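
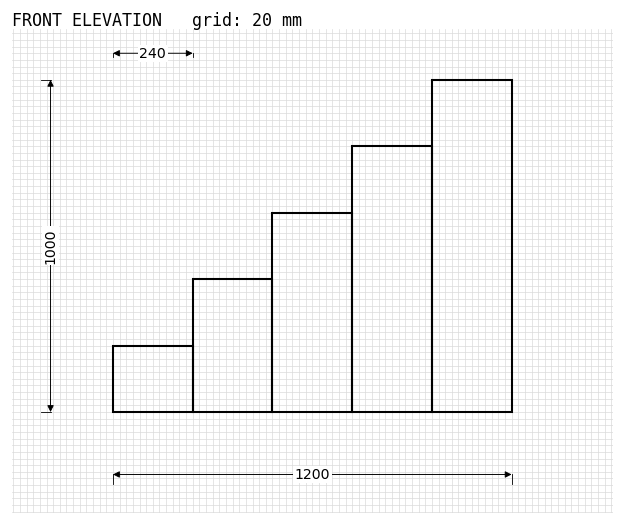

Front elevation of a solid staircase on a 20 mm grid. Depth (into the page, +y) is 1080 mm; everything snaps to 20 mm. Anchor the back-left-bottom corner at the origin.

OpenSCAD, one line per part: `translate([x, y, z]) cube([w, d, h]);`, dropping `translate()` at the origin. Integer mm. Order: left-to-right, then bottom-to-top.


cube([240, 1080, 200]);
translate([240, 0, 0]) cube([240, 1080, 400]);
translate([480, 0, 0]) cube([240, 1080, 600]);
translate([720, 0, 0]) cube([240, 1080, 800]);
translate([960, 0, 0]) cube([240, 1080, 1000]);


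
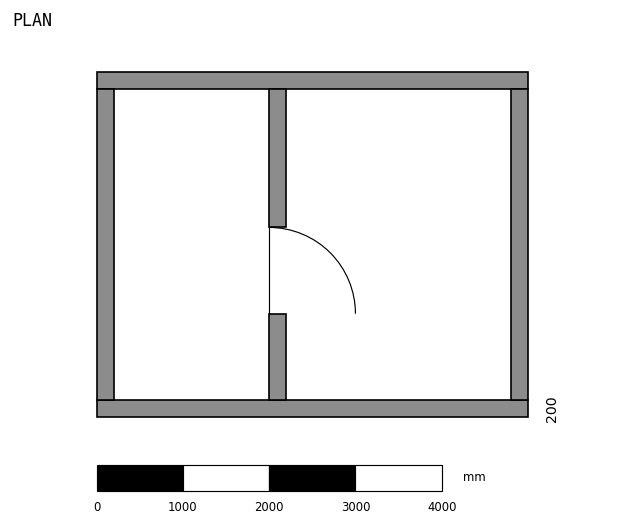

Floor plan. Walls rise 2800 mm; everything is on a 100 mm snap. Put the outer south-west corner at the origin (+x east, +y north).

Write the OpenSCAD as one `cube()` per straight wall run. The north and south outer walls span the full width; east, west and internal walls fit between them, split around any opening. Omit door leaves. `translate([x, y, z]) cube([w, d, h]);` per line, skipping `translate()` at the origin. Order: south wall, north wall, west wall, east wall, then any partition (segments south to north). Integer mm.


cube([5000, 200, 2800]);
translate([0, 3800, 0]) cube([5000, 200, 2800]);
translate([0, 200, 0]) cube([200, 3600, 2800]);
translate([4800, 200, 0]) cube([200, 3600, 2800]);
translate([2000, 200, 0]) cube([200, 1000, 2800]);
translate([2000, 2200, 0]) cube([200, 1600, 2800]);


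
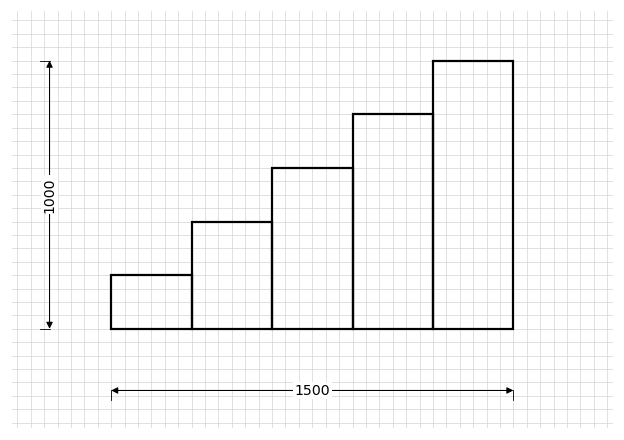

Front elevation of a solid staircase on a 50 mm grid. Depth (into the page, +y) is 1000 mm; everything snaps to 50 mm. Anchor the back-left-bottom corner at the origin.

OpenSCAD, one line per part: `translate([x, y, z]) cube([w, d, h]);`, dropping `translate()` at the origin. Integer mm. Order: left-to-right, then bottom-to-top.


cube([300, 1000, 200]);
translate([300, 0, 0]) cube([300, 1000, 400]);
translate([600, 0, 0]) cube([300, 1000, 600]);
translate([900, 0, 0]) cube([300, 1000, 800]);
translate([1200, 0, 0]) cube([300, 1000, 1000]);


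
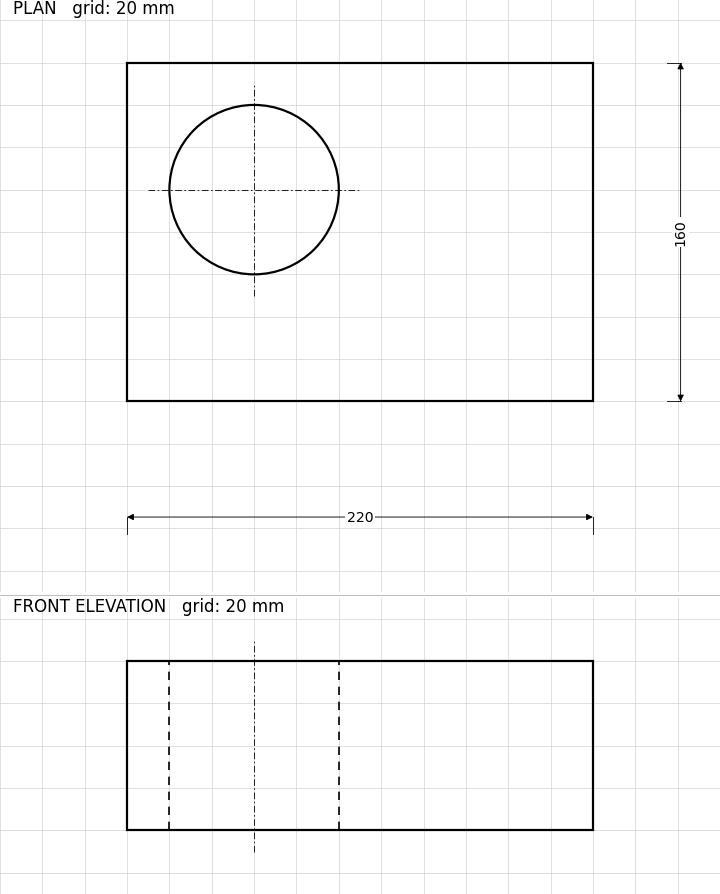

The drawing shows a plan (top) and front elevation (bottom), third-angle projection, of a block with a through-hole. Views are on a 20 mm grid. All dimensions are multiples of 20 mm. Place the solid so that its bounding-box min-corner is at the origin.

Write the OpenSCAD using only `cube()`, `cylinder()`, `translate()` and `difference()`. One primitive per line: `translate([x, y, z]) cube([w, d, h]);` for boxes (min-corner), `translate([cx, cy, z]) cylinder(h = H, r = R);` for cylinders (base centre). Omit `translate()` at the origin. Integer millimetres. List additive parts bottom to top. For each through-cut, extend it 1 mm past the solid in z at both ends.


difference() {
  cube([220, 160, 80]);
  translate([60, 100, -1]) cylinder(h = 82, r = 40);
}


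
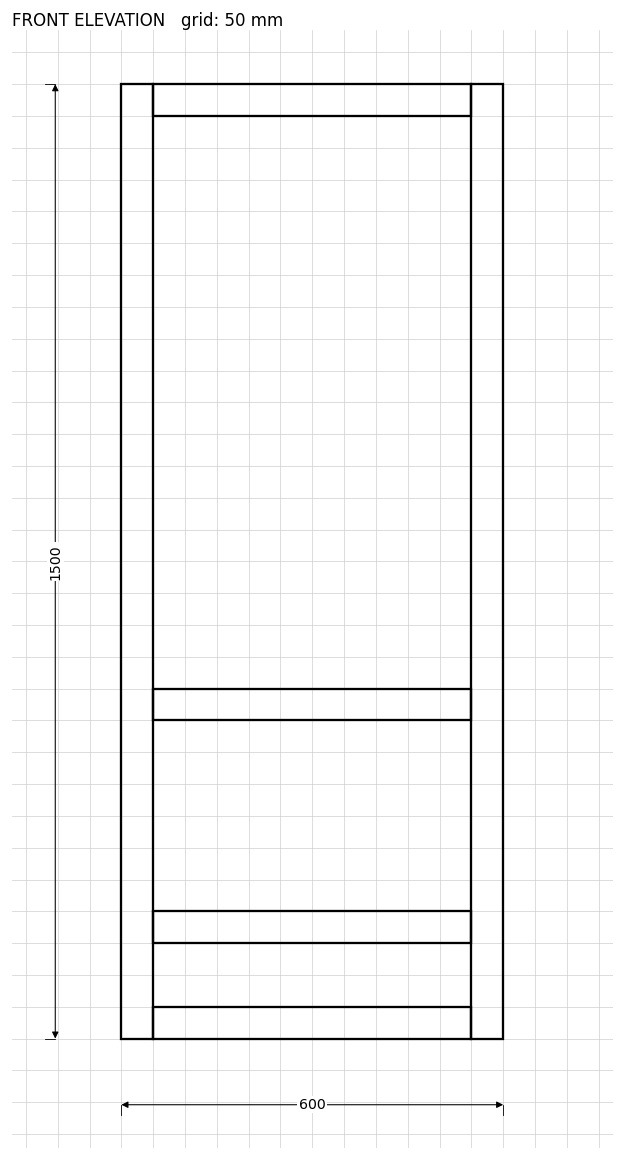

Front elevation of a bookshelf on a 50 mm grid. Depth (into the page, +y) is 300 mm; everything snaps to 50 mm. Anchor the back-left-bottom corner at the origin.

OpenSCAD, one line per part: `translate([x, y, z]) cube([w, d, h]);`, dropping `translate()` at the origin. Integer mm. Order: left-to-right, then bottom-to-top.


cube([50, 300, 1500]);
translate([50, 0, 0]) cube([500, 300, 50]);
translate([50, 0, 150]) cube([500, 300, 50]);
translate([50, 0, 500]) cube([500, 300, 50]);
translate([50, 0, 1450]) cube([500, 300, 50]);
translate([550, 0, 0]) cube([50, 300, 1500]);


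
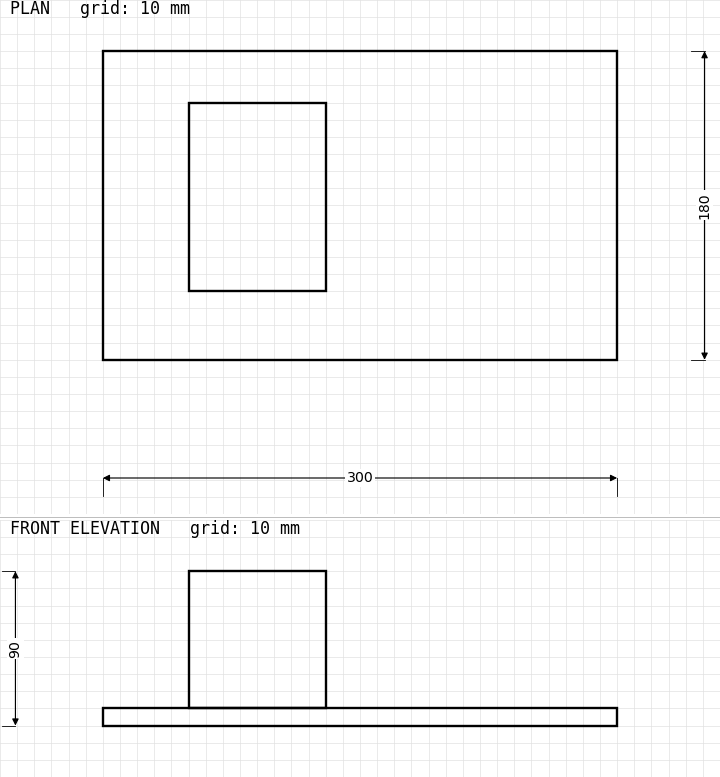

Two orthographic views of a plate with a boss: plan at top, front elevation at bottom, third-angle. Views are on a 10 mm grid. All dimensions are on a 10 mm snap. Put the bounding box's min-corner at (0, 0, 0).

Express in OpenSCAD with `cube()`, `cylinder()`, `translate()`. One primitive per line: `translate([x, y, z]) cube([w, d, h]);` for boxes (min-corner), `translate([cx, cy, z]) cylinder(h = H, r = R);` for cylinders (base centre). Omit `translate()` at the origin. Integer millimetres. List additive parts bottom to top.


cube([300, 180, 10]);
translate([50, 40, 10]) cube([80, 110, 80]);


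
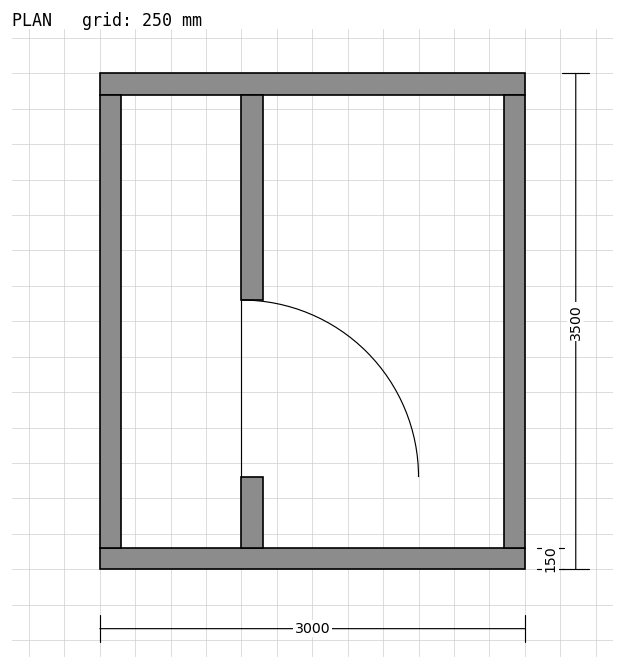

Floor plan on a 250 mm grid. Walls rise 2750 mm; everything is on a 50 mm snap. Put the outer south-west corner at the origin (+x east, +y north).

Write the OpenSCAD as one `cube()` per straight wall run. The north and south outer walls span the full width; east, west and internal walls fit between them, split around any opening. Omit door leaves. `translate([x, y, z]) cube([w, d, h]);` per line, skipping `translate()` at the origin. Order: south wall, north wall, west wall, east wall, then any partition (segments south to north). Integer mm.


cube([3000, 150, 2750]);
translate([0, 3350, 0]) cube([3000, 150, 2750]);
translate([0, 150, 0]) cube([150, 3200, 2750]);
translate([2850, 150, 0]) cube([150, 3200, 2750]);
translate([1000, 150, 0]) cube([150, 500, 2750]);
translate([1000, 1900, 0]) cube([150, 1450, 2750]);


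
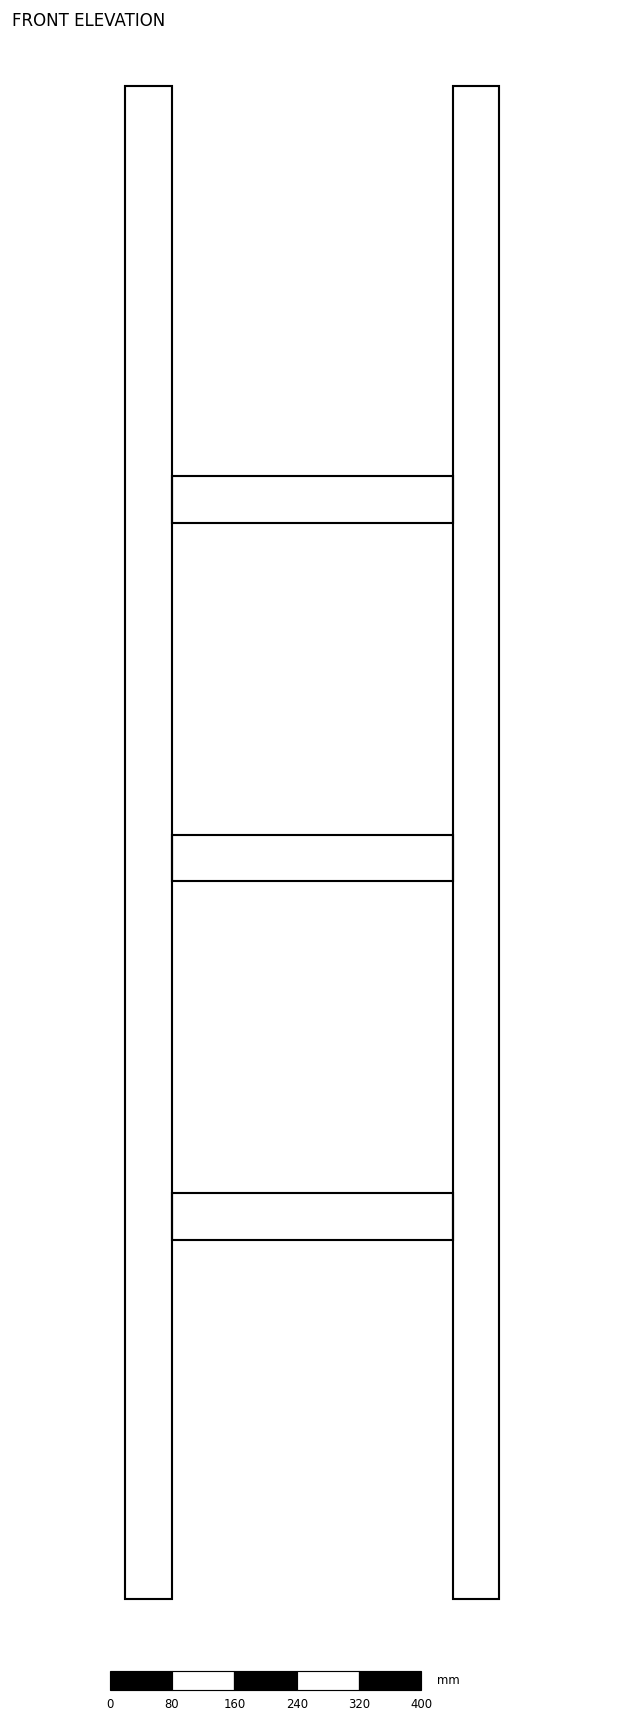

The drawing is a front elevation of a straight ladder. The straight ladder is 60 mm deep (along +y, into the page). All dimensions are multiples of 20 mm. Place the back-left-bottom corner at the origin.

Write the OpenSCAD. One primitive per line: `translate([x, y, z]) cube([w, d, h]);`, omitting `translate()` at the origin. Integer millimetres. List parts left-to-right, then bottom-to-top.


cube([60, 60, 1940]);
translate([60, 0, 460]) cube([360, 60, 60]);
translate([60, 0, 920]) cube([360, 60, 60]);
translate([60, 0, 1380]) cube([360, 60, 60]);
translate([420, 0, 0]) cube([60, 60, 1940]);


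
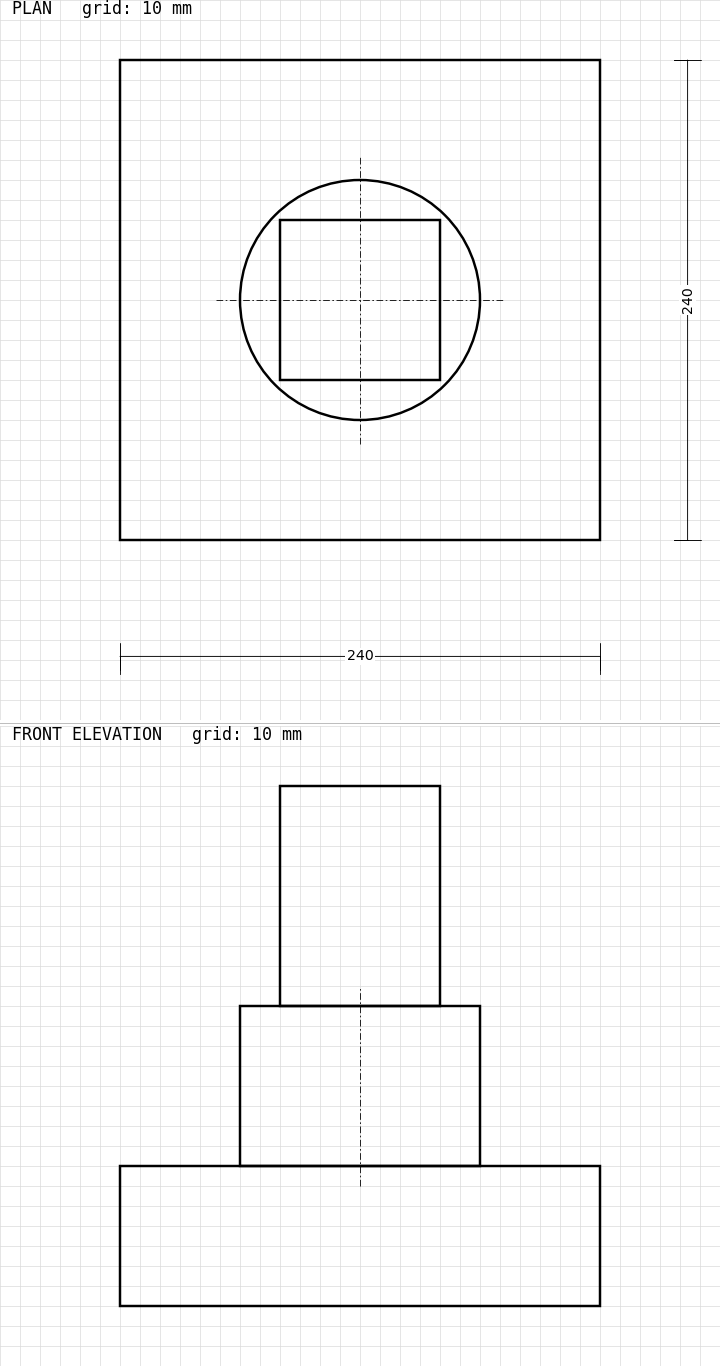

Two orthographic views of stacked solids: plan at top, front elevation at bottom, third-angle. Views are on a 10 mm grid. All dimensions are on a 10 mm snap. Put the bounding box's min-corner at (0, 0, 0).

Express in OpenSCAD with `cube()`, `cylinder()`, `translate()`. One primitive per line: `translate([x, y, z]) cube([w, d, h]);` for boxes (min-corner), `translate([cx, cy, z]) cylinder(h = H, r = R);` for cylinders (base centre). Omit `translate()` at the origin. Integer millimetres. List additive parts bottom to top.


cube([240, 240, 70]);
translate([120, 120, 70]) cylinder(h = 80, r = 60);
translate([80, 80, 150]) cube([80, 80, 110]);


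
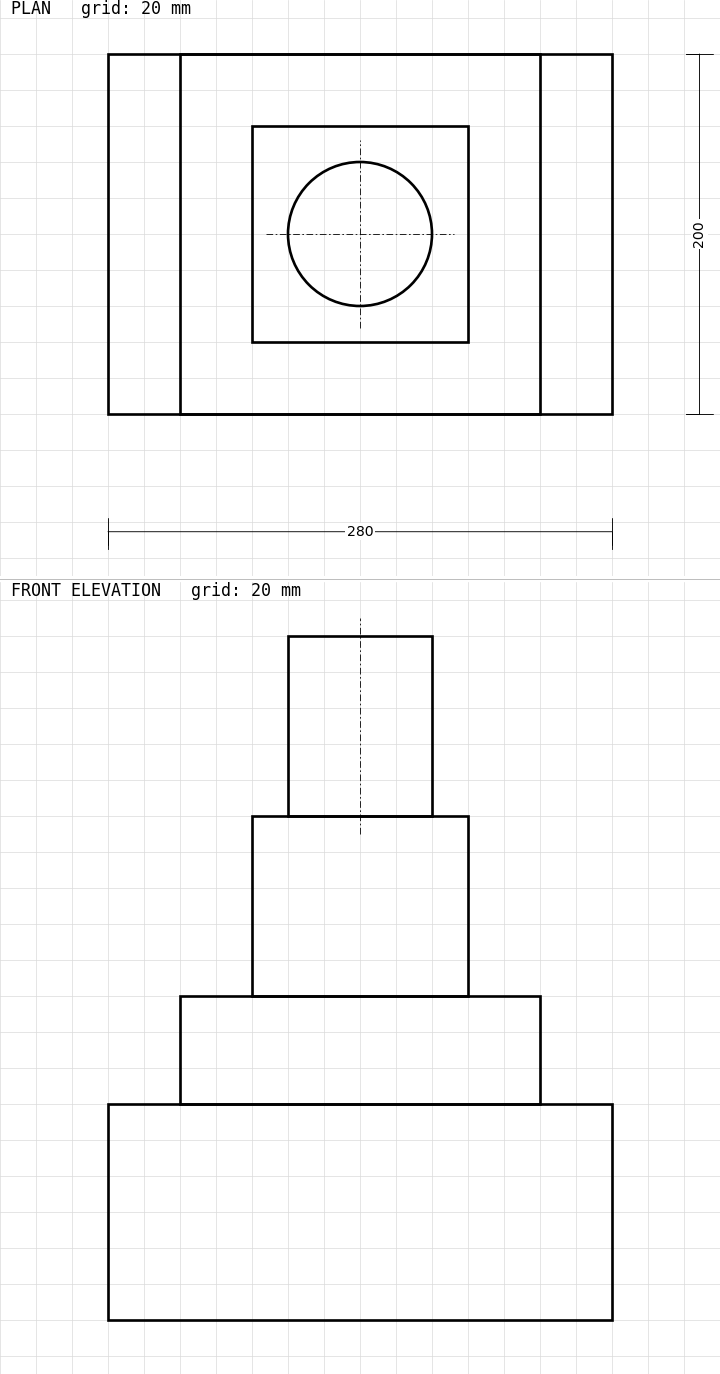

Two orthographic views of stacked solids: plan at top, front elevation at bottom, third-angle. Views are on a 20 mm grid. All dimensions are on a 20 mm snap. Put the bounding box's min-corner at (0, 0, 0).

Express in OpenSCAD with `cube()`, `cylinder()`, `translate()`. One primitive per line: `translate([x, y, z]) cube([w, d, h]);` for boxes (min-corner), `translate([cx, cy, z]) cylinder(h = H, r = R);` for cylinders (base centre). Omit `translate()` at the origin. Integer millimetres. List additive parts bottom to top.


cube([280, 200, 120]);
translate([40, 0, 120]) cube([200, 200, 60]);
translate([80, 40, 180]) cube([120, 120, 100]);
translate([140, 100, 280]) cylinder(h = 100, r = 40);


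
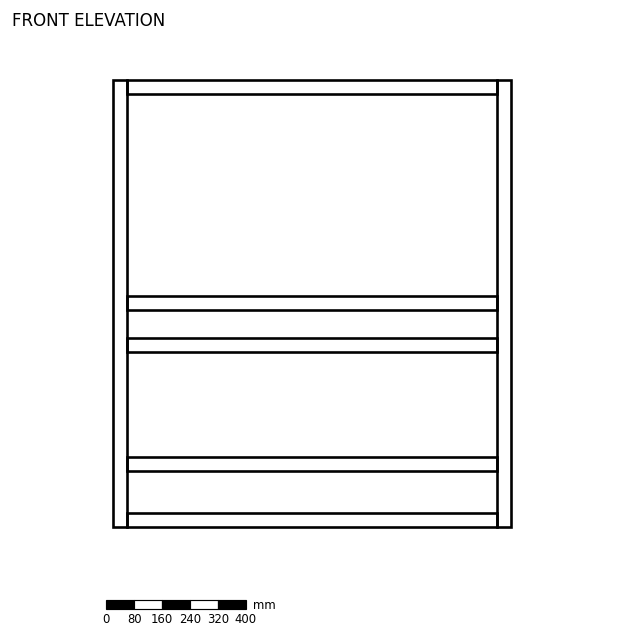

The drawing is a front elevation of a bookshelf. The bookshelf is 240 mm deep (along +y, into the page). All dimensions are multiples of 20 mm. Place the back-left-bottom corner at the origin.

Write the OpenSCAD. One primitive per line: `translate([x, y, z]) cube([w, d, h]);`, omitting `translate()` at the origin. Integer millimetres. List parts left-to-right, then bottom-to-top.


cube([40, 240, 1280]);
translate([40, 0, 0]) cube([1060, 240, 40]);
translate([40, 0, 160]) cube([1060, 240, 40]);
translate([40, 0, 500]) cube([1060, 240, 40]);
translate([40, 0, 620]) cube([1060, 240, 40]);
translate([40, 0, 1240]) cube([1060, 240, 40]);
translate([1100, 0, 0]) cube([40, 240, 1280]);


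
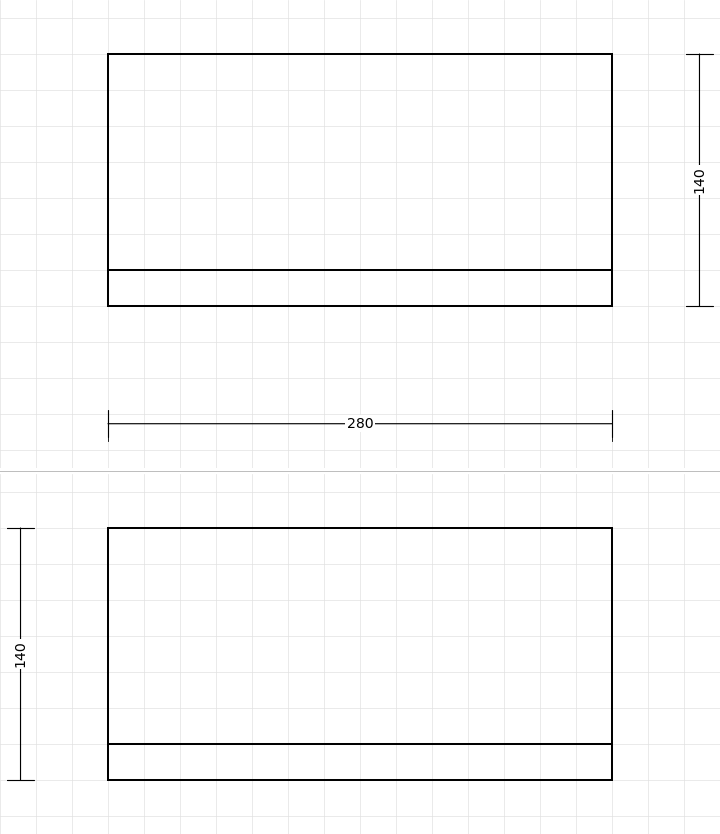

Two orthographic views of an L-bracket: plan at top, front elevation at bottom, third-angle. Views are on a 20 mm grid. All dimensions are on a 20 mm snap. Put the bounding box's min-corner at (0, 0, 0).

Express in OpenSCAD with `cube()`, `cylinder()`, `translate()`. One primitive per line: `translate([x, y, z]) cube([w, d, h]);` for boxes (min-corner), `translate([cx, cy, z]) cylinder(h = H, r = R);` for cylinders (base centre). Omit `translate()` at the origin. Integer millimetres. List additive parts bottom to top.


cube([280, 140, 20]);
translate([0, 0, 20]) cube([280, 20, 120]);


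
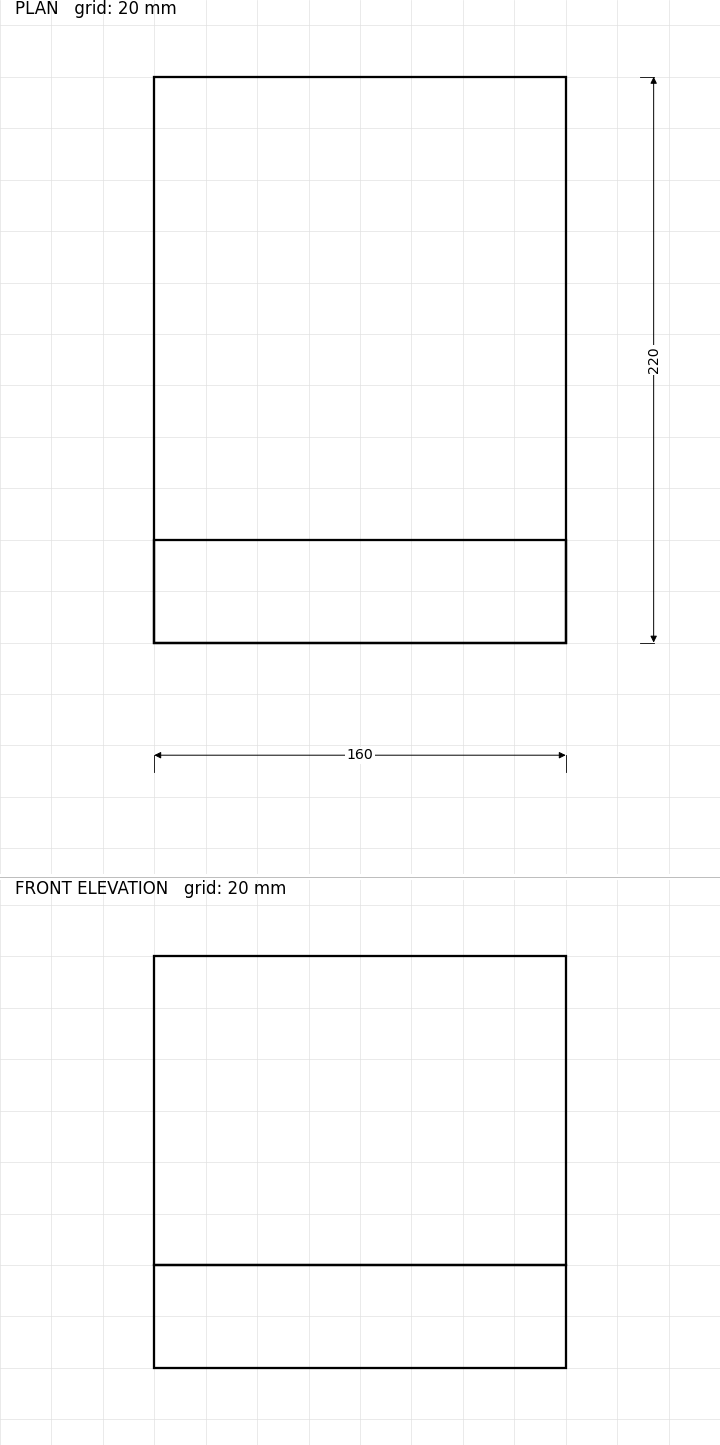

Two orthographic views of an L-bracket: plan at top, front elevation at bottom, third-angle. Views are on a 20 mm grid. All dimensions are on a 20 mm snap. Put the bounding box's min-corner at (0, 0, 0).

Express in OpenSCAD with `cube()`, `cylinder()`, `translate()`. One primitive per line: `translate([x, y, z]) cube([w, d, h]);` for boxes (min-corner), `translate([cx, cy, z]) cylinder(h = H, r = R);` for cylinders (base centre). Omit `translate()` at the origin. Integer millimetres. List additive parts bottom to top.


cube([160, 220, 40]);
translate([0, 0, 40]) cube([160, 40, 120]);


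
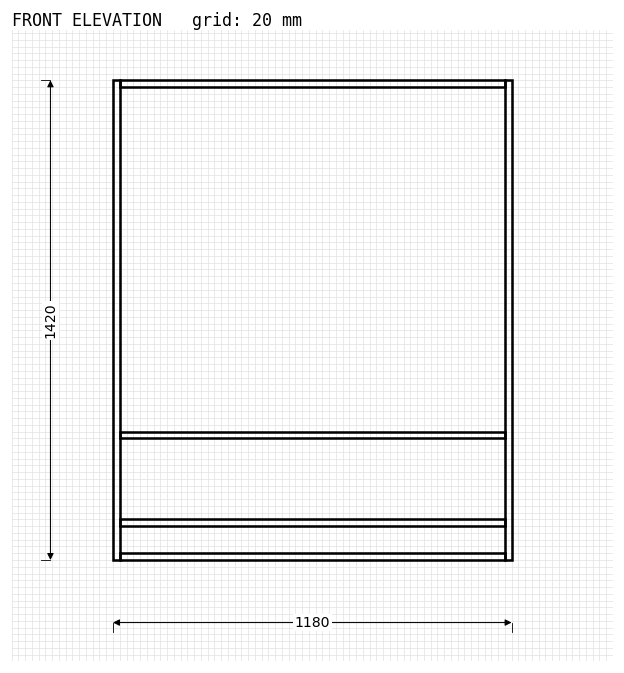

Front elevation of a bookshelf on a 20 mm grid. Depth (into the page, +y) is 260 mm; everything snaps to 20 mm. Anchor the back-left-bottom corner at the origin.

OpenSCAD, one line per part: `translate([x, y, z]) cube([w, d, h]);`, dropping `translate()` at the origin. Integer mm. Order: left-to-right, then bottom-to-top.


cube([20, 260, 1420]);
translate([20, 0, 0]) cube([1140, 260, 20]);
translate([20, 0, 100]) cube([1140, 260, 20]);
translate([20, 0, 360]) cube([1140, 260, 20]);
translate([20, 0, 1400]) cube([1140, 260, 20]);
translate([1160, 0, 0]) cube([20, 260, 1420]);


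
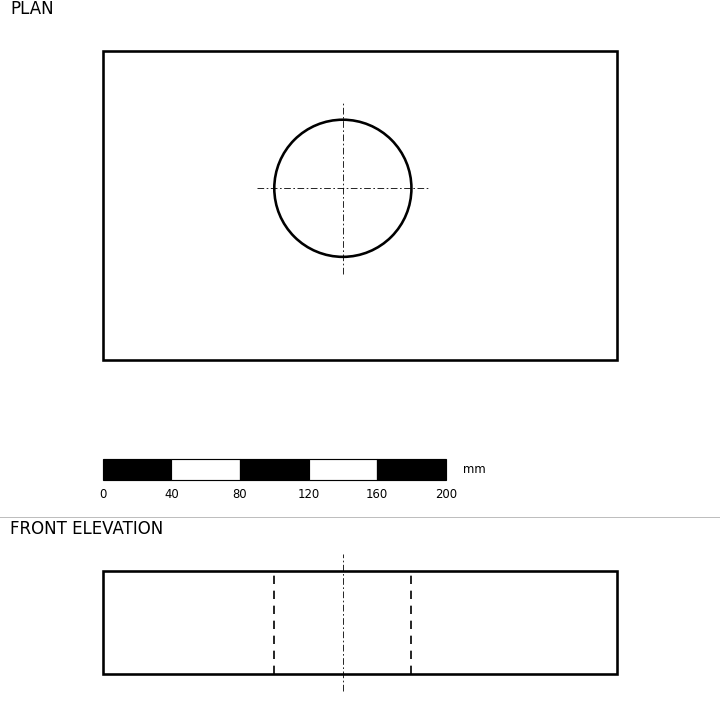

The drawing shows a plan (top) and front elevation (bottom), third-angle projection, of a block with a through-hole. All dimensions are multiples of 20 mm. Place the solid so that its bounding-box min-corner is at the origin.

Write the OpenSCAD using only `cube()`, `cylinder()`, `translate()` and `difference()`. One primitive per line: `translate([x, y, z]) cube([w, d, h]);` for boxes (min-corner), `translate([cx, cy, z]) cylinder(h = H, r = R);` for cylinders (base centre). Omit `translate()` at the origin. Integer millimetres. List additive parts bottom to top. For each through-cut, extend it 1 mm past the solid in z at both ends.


difference() {
  cube([300, 180, 60]);
  translate([140, 100, -1]) cylinder(h = 62, r = 40);
}


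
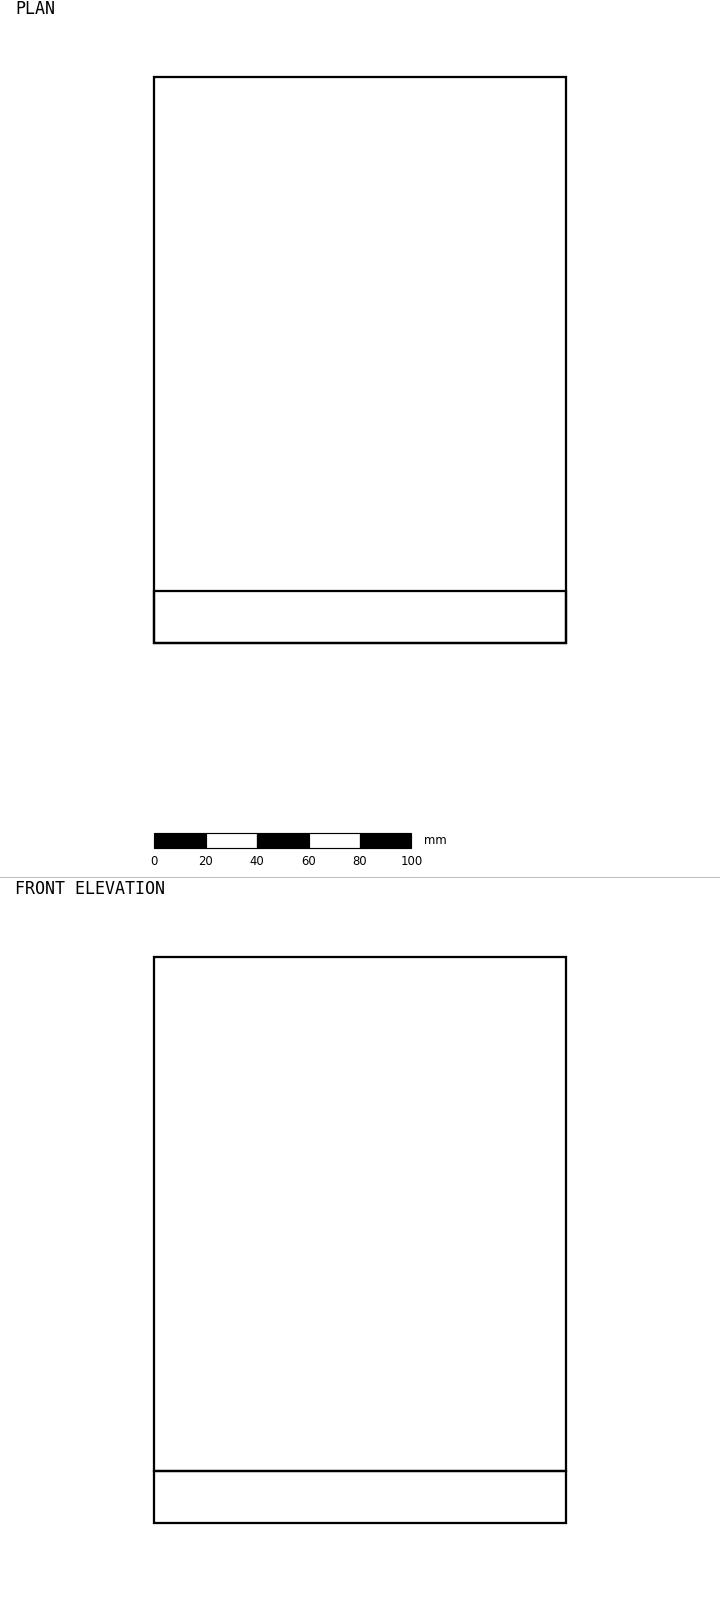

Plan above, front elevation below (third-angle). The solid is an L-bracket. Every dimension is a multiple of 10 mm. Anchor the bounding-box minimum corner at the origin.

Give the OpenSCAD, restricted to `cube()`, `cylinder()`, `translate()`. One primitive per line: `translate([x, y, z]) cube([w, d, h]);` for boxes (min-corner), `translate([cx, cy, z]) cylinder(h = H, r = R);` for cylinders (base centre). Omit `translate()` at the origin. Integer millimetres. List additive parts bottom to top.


cube([160, 220, 20]);
translate([0, 0, 20]) cube([160, 20, 200]);


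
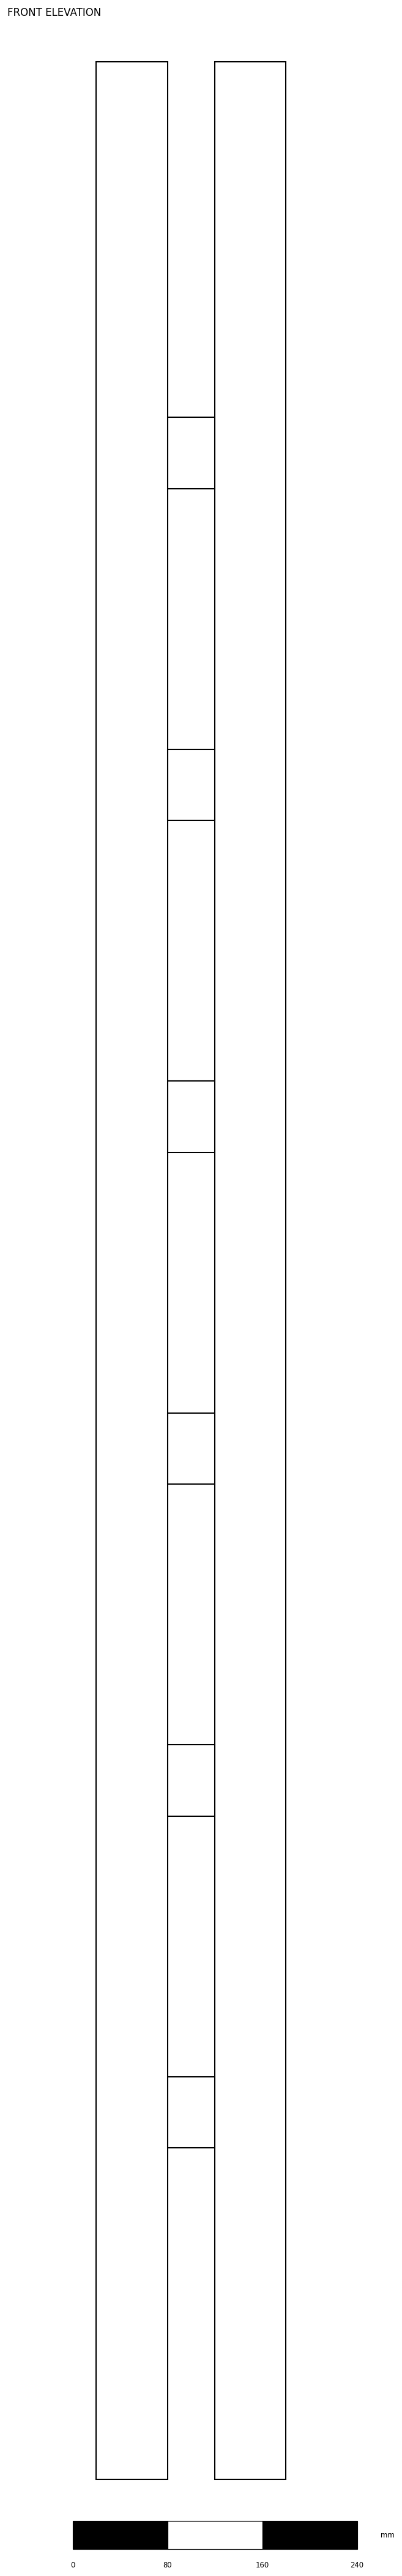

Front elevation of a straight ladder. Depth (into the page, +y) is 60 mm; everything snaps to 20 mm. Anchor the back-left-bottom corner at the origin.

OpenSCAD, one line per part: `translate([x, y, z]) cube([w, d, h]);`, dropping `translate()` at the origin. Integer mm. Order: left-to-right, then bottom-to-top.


cube([60, 60, 2040]);
translate([60, 0, 280]) cube([40, 60, 60]);
translate([60, 0, 560]) cube([40, 60, 60]);
translate([60, 0, 840]) cube([40, 60, 60]);
translate([60, 0, 1120]) cube([40, 60, 60]);
translate([60, 0, 1400]) cube([40, 60, 60]);
translate([60, 0, 1680]) cube([40, 60, 60]);
translate([100, 0, 0]) cube([60, 60, 2040]);


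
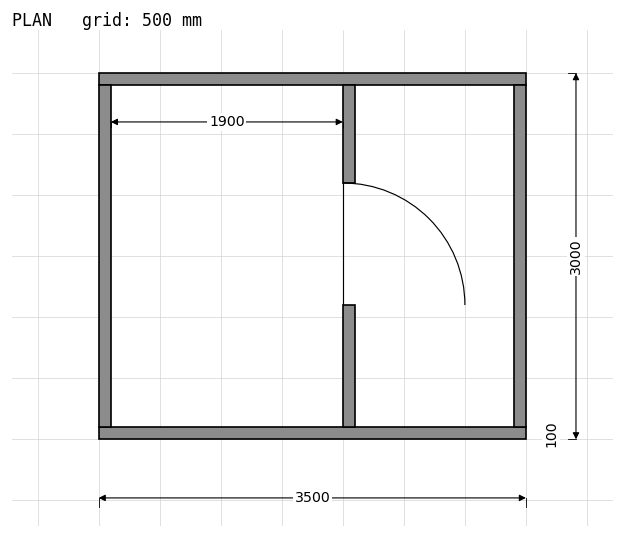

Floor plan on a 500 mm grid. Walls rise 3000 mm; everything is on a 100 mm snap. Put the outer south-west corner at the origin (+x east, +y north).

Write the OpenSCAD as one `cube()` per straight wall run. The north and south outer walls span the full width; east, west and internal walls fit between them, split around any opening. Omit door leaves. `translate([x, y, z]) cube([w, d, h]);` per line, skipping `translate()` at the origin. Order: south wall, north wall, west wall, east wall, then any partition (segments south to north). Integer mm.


cube([3500, 100, 3000]);
translate([0, 2900, 0]) cube([3500, 100, 3000]);
translate([0, 100, 0]) cube([100, 2800, 3000]);
translate([3400, 100, 0]) cube([100, 2800, 3000]);
translate([2000, 100, 0]) cube([100, 1000, 3000]);
translate([2000, 2100, 0]) cube([100, 800, 3000]);


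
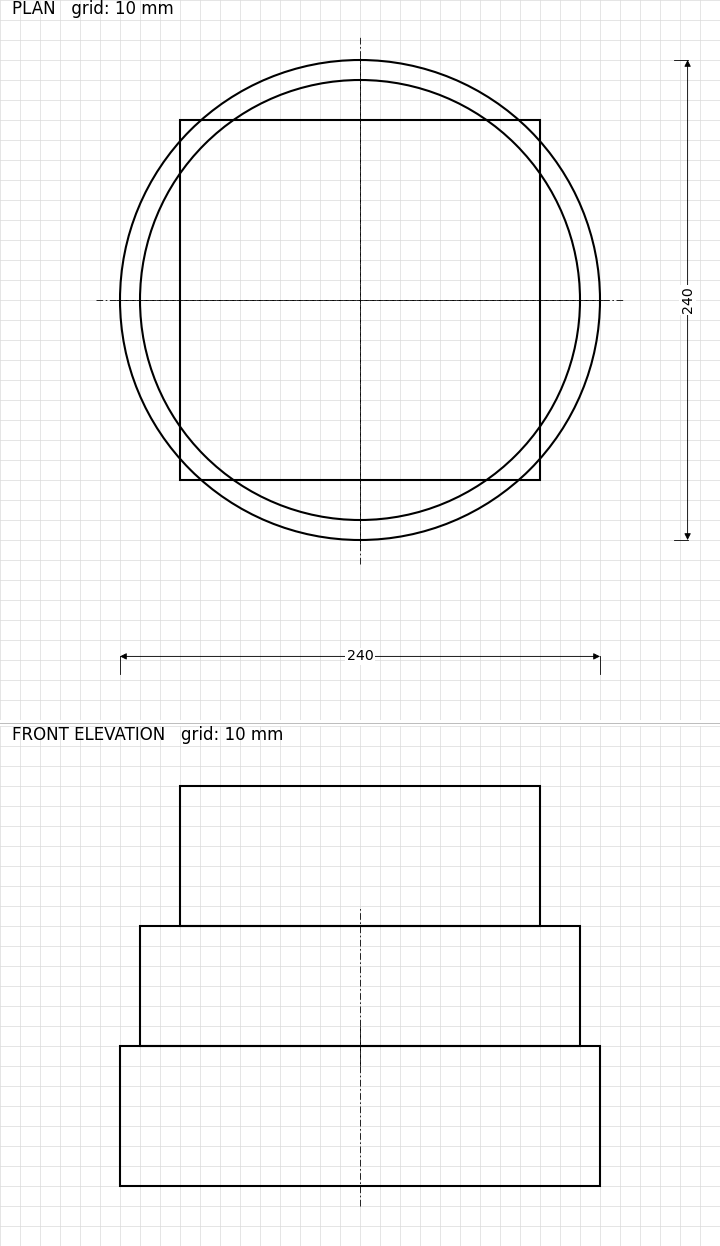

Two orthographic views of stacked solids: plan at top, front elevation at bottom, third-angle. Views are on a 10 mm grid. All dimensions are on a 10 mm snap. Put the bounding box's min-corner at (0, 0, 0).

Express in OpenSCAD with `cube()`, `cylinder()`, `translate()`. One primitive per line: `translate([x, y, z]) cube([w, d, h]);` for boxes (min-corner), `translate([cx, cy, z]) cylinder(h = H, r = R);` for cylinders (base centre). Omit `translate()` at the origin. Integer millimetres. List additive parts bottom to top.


translate([120, 120, 0]) cylinder(h = 70, r = 120);
translate([120, 120, 70]) cylinder(h = 60, r = 110);
translate([30, 30, 130]) cube([180, 180, 70]);


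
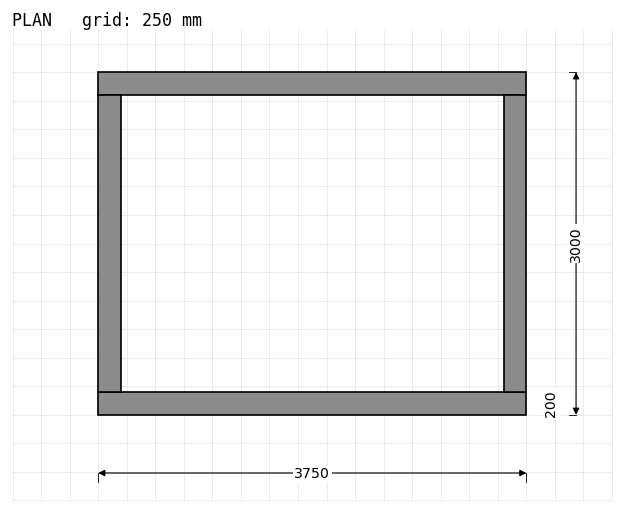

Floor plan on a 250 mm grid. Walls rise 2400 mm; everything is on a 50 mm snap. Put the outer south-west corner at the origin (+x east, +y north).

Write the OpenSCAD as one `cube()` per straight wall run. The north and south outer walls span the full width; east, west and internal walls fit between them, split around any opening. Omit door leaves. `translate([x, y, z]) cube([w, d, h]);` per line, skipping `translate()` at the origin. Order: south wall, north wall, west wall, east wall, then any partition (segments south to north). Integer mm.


cube([3750, 200, 2400]);
translate([0, 2800, 0]) cube([3750, 200, 2400]);
translate([0, 200, 0]) cube([200, 2600, 2400]);
translate([3550, 200, 0]) cube([200, 2600, 2400]);


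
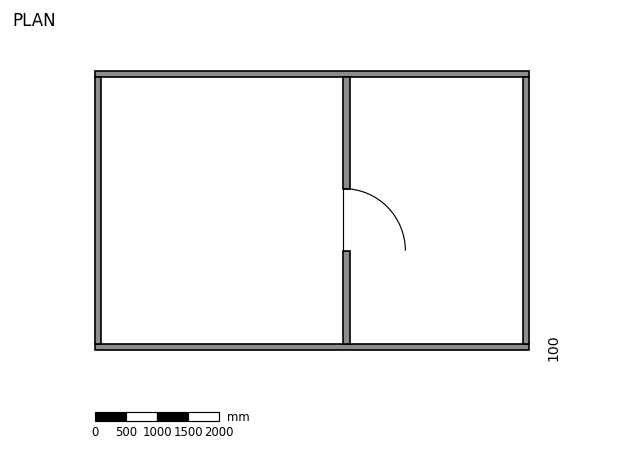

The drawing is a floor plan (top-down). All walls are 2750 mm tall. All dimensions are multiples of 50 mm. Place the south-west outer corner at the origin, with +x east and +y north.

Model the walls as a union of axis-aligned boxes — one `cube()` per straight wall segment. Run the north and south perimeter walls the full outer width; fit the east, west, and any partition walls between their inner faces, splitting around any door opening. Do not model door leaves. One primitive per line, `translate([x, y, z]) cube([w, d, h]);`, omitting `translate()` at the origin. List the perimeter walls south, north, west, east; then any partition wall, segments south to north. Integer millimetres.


cube([7000, 100, 2750]);
translate([0, 4400, 0]) cube([7000, 100, 2750]);
translate([0, 100, 0]) cube([100, 4300, 2750]);
translate([6900, 100, 0]) cube([100, 4300, 2750]);
translate([4000, 100, 0]) cube([100, 1500, 2750]);
translate([4000, 2600, 0]) cube([100, 1800, 2750]);


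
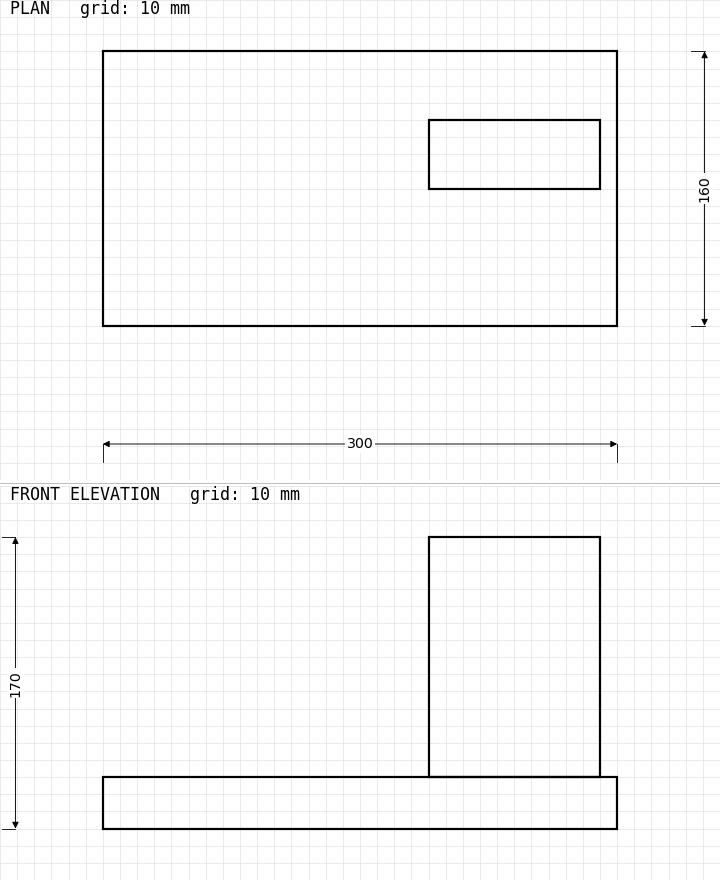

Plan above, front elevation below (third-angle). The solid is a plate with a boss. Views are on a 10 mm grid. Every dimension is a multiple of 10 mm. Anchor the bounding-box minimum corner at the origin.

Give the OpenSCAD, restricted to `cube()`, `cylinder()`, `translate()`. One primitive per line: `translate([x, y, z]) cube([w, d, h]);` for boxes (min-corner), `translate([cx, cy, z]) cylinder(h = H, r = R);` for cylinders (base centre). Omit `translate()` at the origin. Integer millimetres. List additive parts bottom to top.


cube([300, 160, 30]);
translate([190, 80, 30]) cube([100, 40, 140]);


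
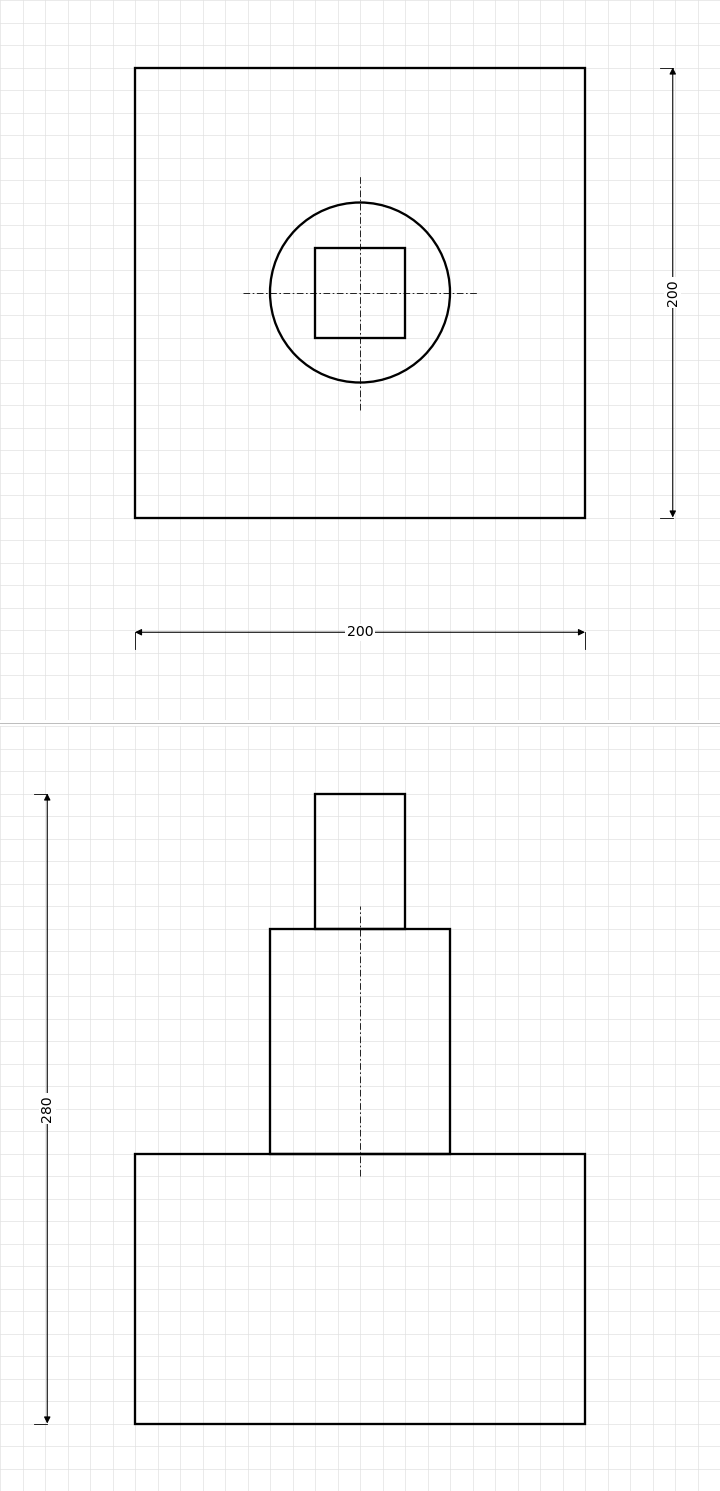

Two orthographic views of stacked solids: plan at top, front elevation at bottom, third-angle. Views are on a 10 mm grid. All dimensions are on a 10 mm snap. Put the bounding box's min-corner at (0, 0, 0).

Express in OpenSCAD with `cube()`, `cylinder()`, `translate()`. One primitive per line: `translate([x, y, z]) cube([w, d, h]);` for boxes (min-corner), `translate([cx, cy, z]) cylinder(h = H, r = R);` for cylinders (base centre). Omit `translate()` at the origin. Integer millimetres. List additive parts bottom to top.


cube([200, 200, 120]);
translate([100, 100, 120]) cylinder(h = 100, r = 40);
translate([80, 80, 220]) cube([40, 40, 60]);


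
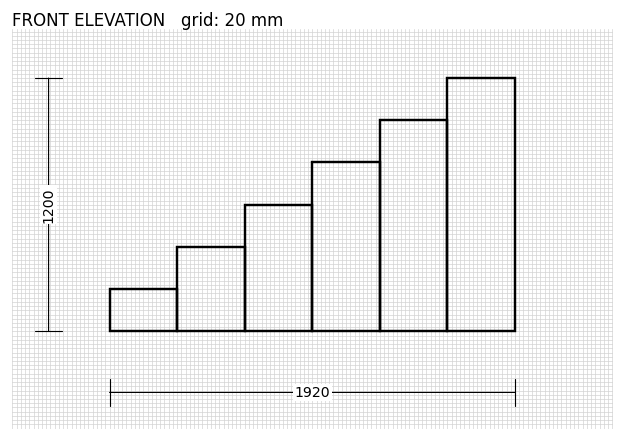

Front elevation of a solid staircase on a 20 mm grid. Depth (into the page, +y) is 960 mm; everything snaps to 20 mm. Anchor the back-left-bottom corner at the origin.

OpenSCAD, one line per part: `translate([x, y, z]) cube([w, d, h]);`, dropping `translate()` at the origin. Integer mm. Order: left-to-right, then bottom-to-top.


cube([320, 960, 200]);
translate([320, 0, 0]) cube([320, 960, 400]);
translate([640, 0, 0]) cube([320, 960, 600]);
translate([960, 0, 0]) cube([320, 960, 800]);
translate([1280, 0, 0]) cube([320, 960, 1000]);
translate([1600, 0, 0]) cube([320, 960, 1200]);


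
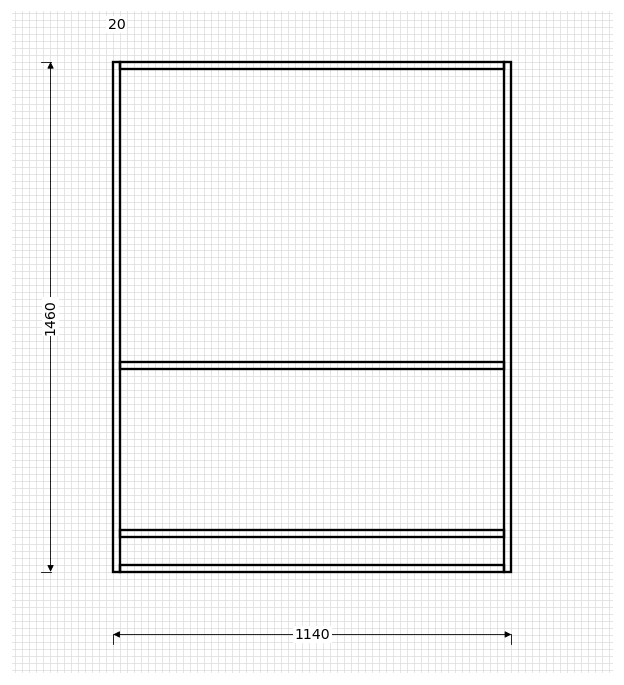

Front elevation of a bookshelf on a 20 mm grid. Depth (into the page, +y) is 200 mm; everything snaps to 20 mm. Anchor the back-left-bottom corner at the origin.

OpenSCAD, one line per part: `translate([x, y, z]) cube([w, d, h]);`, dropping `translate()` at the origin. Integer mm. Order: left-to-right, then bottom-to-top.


cube([20, 200, 1460]);
translate([20, 0, 0]) cube([1100, 200, 20]);
translate([20, 0, 100]) cube([1100, 200, 20]);
translate([20, 0, 580]) cube([1100, 200, 20]);
translate([20, 0, 1440]) cube([1100, 200, 20]);
translate([1120, 0, 0]) cube([20, 200, 1460]);


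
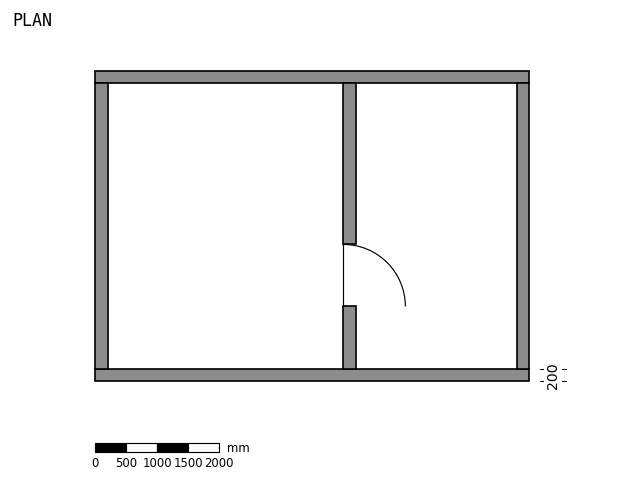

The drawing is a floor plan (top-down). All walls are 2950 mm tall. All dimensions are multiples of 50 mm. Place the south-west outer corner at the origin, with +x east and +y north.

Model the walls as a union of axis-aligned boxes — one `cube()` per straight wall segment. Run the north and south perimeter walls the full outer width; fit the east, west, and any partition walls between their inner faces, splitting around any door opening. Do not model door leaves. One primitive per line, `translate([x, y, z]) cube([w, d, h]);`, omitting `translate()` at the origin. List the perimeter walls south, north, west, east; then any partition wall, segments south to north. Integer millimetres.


cube([7000, 200, 2950]);
translate([0, 4800, 0]) cube([7000, 200, 2950]);
translate([0, 200, 0]) cube([200, 4600, 2950]);
translate([6800, 200, 0]) cube([200, 4600, 2950]);
translate([4000, 200, 0]) cube([200, 1000, 2950]);
translate([4000, 2200, 0]) cube([200, 2600, 2950]);


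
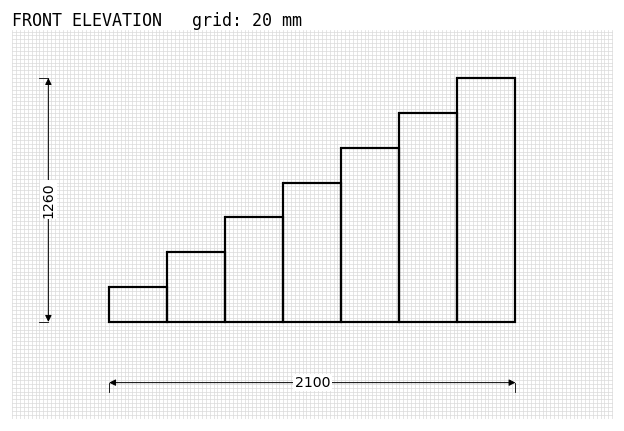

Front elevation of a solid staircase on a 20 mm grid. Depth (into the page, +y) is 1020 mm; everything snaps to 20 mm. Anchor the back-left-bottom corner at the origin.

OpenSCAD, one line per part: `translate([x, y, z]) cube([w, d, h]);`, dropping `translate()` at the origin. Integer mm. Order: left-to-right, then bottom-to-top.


cube([300, 1020, 180]);
translate([300, 0, 0]) cube([300, 1020, 360]);
translate([600, 0, 0]) cube([300, 1020, 540]);
translate([900, 0, 0]) cube([300, 1020, 720]);
translate([1200, 0, 0]) cube([300, 1020, 900]);
translate([1500, 0, 0]) cube([300, 1020, 1080]);
translate([1800, 0, 0]) cube([300, 1020, 1260]);


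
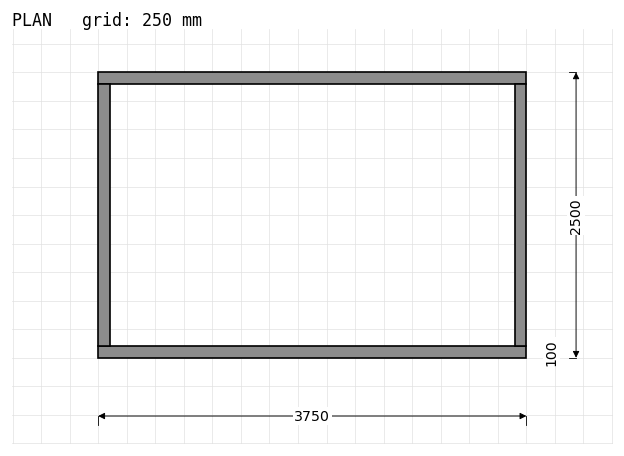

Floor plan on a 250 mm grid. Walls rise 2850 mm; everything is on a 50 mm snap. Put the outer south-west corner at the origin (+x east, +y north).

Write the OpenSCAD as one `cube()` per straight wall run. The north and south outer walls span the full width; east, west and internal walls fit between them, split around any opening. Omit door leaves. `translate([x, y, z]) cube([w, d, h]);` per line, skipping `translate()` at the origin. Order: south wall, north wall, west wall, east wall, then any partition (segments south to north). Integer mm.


cube([3750, 100, 2850]);
translate([0, 2400, 0]) cube([3750, 100, 2850]);
translate([0, 100, 0]) cube([100, 2300, 2850]);
translate([3650, 100, 0]) cube([100, 2300, 2850]);


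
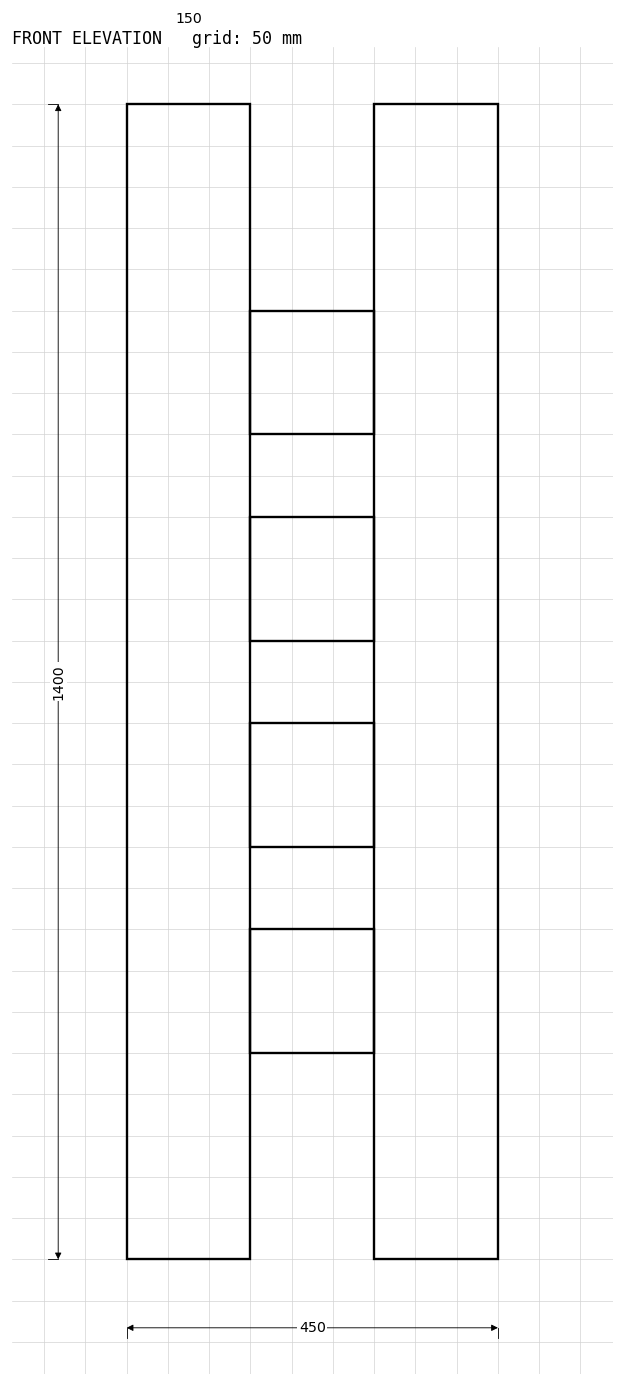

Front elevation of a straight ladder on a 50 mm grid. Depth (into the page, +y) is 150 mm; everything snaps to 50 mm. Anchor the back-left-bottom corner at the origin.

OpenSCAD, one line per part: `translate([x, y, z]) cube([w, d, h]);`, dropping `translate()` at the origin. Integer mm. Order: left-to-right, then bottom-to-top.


cube([150, 150, 1400]);
translate([150, 0, 250]) cube([150, 150, 150]);
translate([150, 0, 500]) cube([150, 150, 150]);
translate([150, 0, 750]) cube([150, 150, 150]);
translate([150, 0, 1000]) cube([150, 150, 150]);
translate([300, 0, 0]) cube([150, 150, 1400]);


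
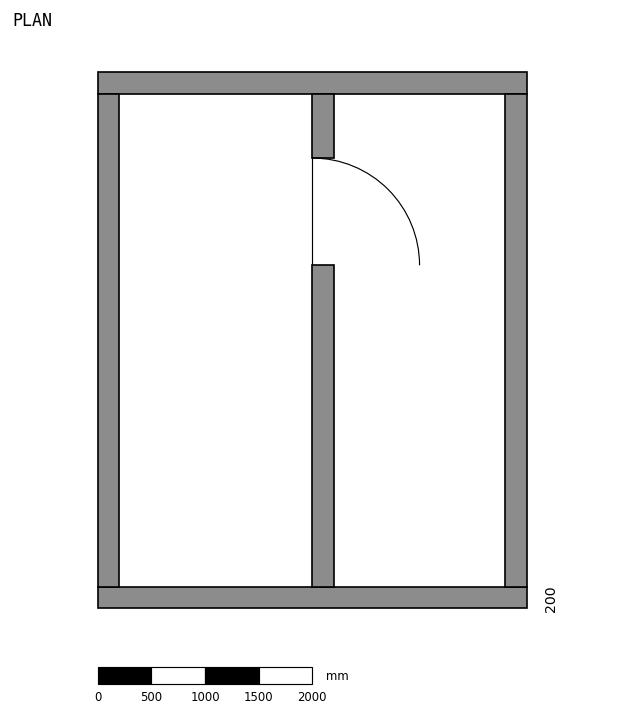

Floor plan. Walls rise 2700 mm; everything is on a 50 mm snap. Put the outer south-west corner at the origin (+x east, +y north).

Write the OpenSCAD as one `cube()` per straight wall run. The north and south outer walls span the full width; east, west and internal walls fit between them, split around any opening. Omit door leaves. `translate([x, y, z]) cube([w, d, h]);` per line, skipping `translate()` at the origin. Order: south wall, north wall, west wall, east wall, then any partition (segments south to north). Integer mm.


cube([4000, 200, 2700]);
translate([0, 4800, 0]) cube([4000, 200, 2700]);
translate([0, 200, 0]) cube([200, 4600, 2700]);
translate([3800, 200, 0]) cube([200, 4600, 2700]);
translate([2000, 200, 0]) cube([200, 3000, 2700]);
translate([2000, 4200, 0]) cube([200, 600, 2700]);


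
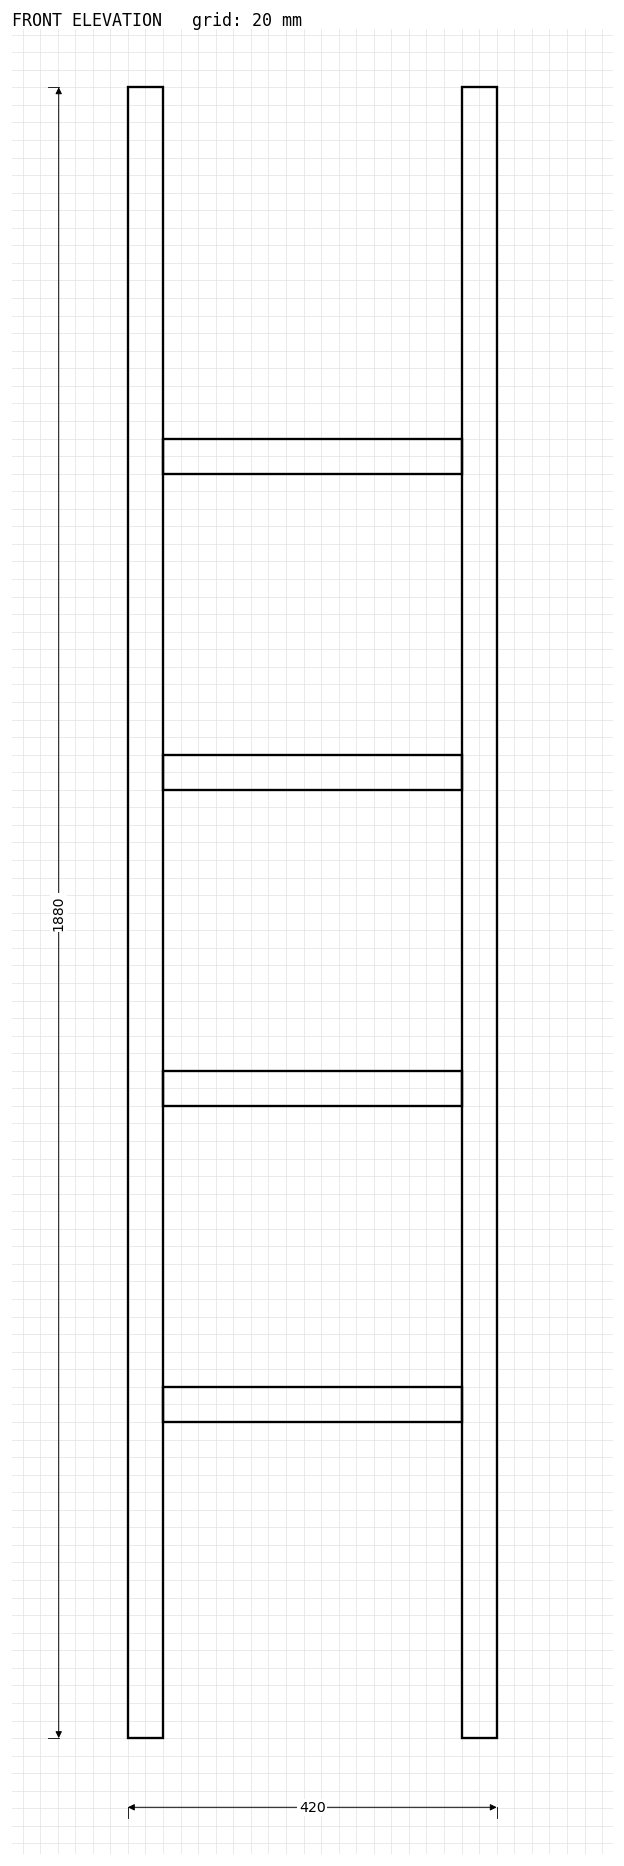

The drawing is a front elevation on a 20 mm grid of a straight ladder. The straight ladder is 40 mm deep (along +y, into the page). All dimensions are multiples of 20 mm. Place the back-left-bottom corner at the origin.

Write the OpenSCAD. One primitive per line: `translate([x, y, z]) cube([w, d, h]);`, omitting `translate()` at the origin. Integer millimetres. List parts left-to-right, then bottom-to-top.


cube([40, 40, 1880]);
translate([40, 0, 360]) cube([340, 40, 40]);
translate([40, 0, 720]) cube([340, 40, 40]);
translate([40, 0, 1080]) cube([340, 40, 40]);
translate([40, 0, 1440]) cube([340, 40, 40]);
translate([380, 0, 0]) cube([40, 40, 1880]);


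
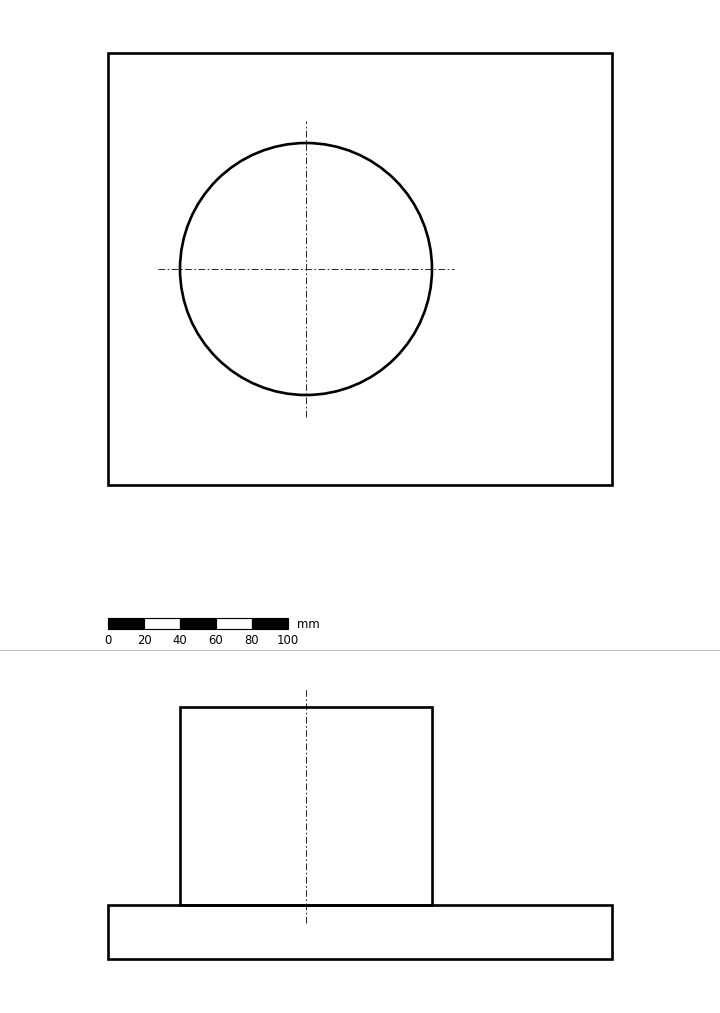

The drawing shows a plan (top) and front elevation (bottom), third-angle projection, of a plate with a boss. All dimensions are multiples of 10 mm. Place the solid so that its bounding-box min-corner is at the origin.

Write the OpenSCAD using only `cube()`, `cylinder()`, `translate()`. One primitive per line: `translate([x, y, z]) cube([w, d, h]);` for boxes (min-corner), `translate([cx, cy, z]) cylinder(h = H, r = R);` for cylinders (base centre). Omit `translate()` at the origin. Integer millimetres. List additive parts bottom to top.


cube([280, 240, 30]);
translate([110, 120, 30]) cylinder(h = 110, r = 70);


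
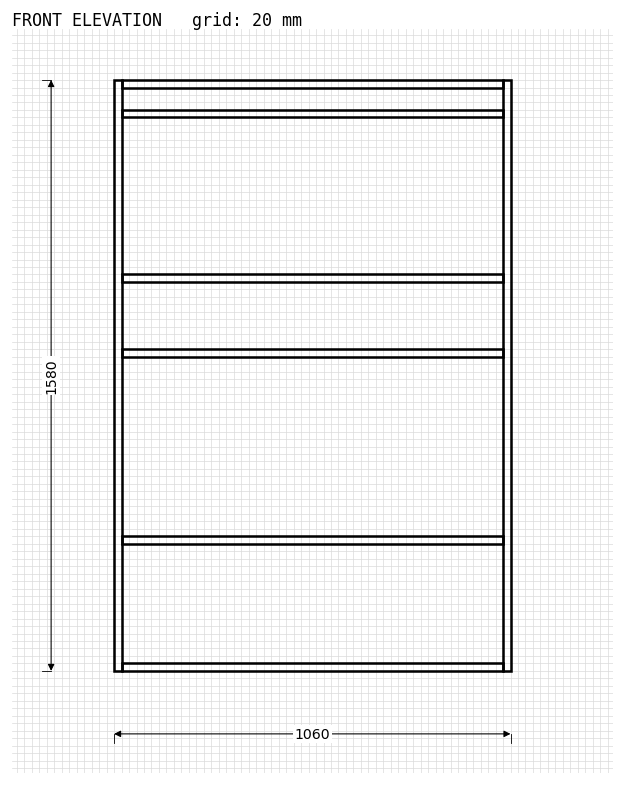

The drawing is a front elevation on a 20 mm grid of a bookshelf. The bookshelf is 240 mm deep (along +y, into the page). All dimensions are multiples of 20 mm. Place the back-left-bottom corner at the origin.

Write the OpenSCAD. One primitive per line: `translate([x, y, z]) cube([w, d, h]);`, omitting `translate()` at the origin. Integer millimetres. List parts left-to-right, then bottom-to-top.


cube([20, 240, 1580]);
translate([20, 0, 0]) cube([1020, 240, 20]);
translate([20, 0, 340]) cube([1020, 240, 20]);
translate([20, 0, 840]) cube([1020, 240, 20]);
translate([20, 0, 1040]) cube([1020, 240, 20]);
translate([20, 0, 1480]) cube([1020, 240, 20]);
translate([20, 0, 1560]) cube([1020, 240, 20]);
translate([1040, 0, 0]) cube([20, 240, 1580]);


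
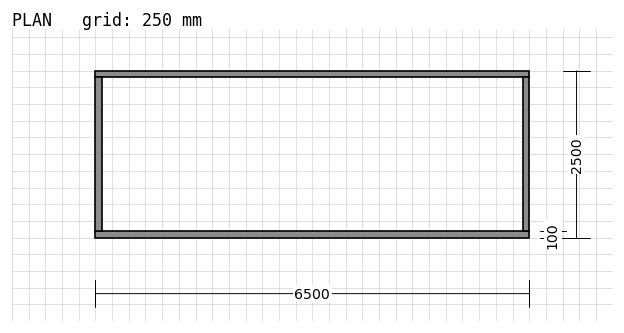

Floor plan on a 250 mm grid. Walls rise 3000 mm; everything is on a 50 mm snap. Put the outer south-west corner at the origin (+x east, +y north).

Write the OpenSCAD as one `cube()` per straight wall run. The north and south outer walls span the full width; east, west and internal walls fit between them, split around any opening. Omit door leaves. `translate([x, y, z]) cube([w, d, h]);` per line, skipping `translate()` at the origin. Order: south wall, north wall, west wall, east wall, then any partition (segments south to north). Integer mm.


cube([6500, 100, 3000]);
translate([0, 2400, 0]) cube([6500, 100, 3000]);
translate([0, 100, 0]) cube([100, 2300, 3000]);
translate([6400, 100, 0]) cube([100, 2300, 3000]);


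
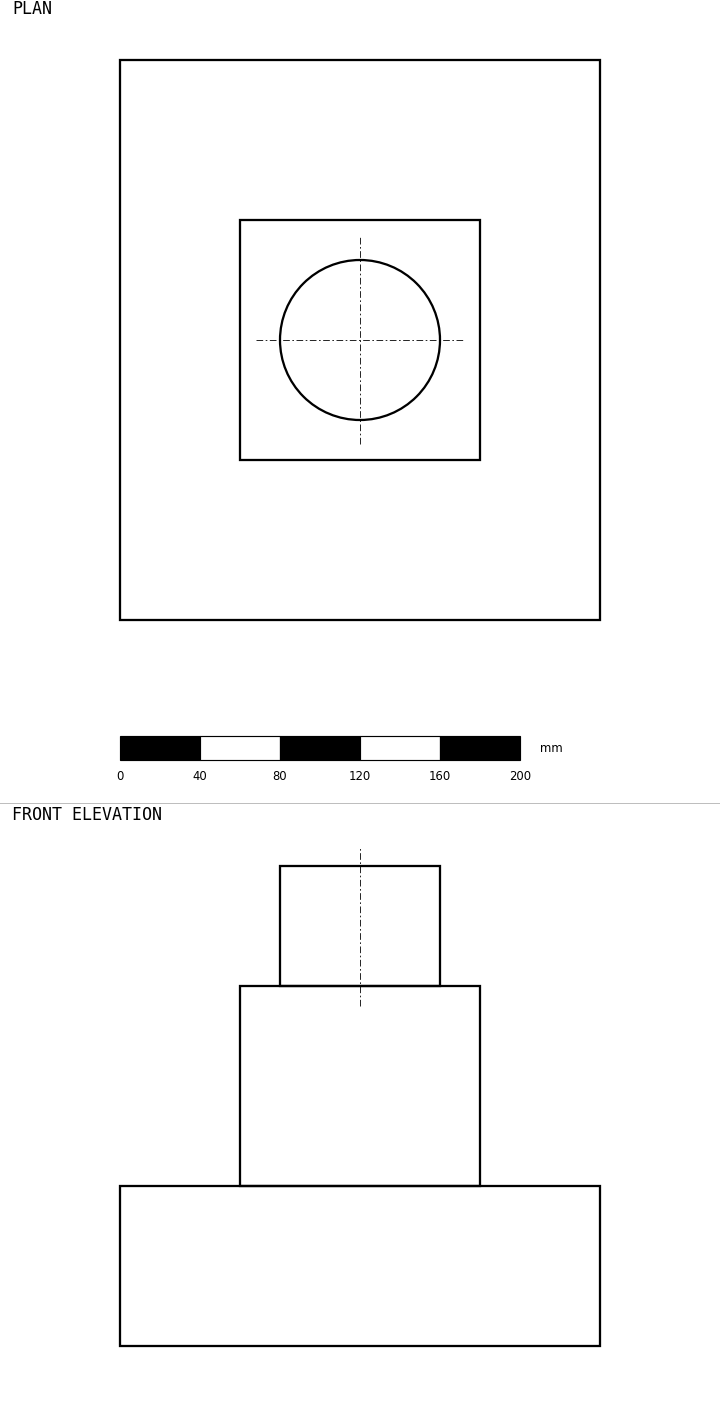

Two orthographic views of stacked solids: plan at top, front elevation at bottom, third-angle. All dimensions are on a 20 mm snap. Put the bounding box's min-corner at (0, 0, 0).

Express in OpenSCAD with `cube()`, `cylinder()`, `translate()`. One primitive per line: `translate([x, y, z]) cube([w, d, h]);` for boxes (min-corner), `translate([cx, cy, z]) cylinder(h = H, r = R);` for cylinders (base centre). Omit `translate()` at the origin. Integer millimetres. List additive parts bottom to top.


cube([240, 280, 80]);
translate([60, 80, 80]) cube([120, 120, 100]);
translate([120, 140, 180]) cylinder(h = 60, r = 40);


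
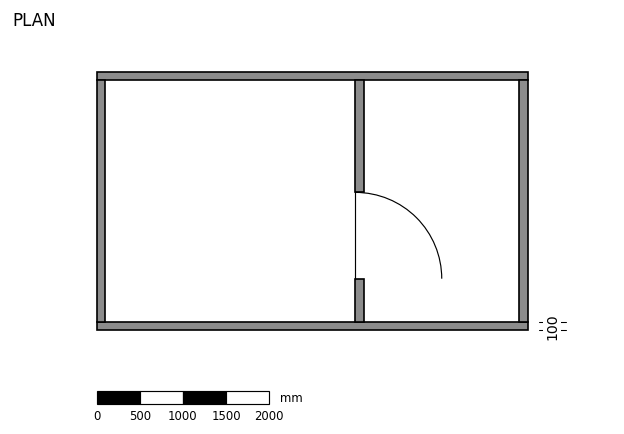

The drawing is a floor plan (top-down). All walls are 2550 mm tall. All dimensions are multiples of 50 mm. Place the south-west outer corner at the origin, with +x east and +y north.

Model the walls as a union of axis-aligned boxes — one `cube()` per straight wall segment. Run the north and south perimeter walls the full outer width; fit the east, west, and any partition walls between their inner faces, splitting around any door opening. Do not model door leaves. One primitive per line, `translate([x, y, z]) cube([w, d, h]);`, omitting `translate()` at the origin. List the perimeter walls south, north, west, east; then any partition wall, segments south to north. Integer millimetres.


cube([5000, 100, 2550]);
translate([0, 2900, 0]) cube([5000, 100, 2550]);
translate([0, 100, 0]) cube([100, 2800, 2550]);
translate([4900, 100, 0]) cube([100, 2800, 2550]);
translate([3000, 100, 0]) cube([100, 500, 2550]);
translate([3000, 1600, 0]) cube([100, 1300, 2550]);
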